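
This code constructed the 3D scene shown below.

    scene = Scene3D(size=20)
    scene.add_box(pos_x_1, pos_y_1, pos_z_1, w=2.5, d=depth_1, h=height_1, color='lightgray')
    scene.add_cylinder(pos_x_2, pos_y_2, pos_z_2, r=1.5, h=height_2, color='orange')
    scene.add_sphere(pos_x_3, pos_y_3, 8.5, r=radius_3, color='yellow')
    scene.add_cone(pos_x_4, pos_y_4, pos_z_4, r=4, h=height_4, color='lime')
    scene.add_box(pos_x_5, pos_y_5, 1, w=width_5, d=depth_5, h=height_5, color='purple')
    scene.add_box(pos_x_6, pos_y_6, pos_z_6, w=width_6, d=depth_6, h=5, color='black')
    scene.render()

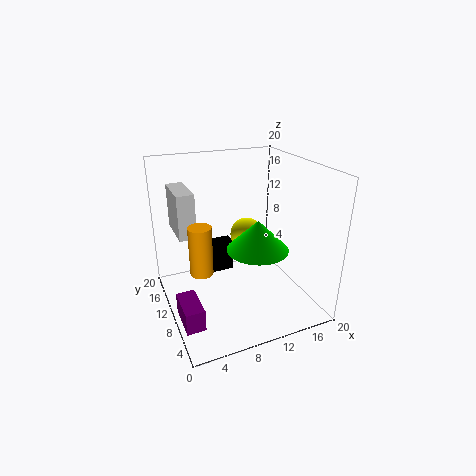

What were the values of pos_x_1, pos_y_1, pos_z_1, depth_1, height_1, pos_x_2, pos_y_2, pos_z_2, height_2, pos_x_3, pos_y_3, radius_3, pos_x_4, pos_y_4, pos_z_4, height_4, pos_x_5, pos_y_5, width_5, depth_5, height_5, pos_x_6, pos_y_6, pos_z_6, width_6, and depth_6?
pos_x_1 = 2.5, pos_y_1 = 13, pos_z_1 = 9.5, depth_1 = 6.5, height_1 = 6.5, pos_x_2 = 4, pos_y_2 = 8, pos_z_2 = 7, height_2 = 6.5, pos_x_3 = 13, pos_y_3 = 13.5, radius_3 = 2.5, pos_x_4 = 11, pos_y_4 = 6, pos_z_4 = 10, height_4 = 4, pos_x_5 = 0.5, pos_y_5 = 4, width_5 = 2.5, depth_5 = 5, height_5 = 3, pos_x_6 = 6.5, pos_y_6 = 16.5, pos_z_6 = 1, width_6 = 5.5, depth_6 = 2.5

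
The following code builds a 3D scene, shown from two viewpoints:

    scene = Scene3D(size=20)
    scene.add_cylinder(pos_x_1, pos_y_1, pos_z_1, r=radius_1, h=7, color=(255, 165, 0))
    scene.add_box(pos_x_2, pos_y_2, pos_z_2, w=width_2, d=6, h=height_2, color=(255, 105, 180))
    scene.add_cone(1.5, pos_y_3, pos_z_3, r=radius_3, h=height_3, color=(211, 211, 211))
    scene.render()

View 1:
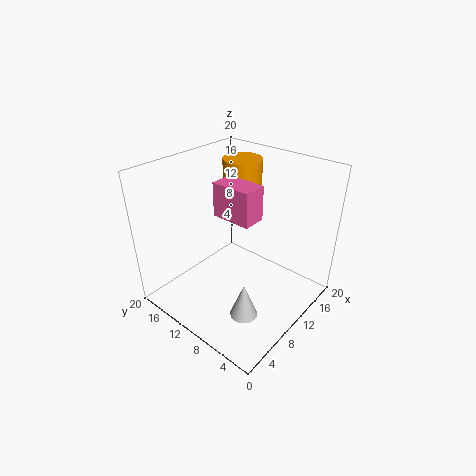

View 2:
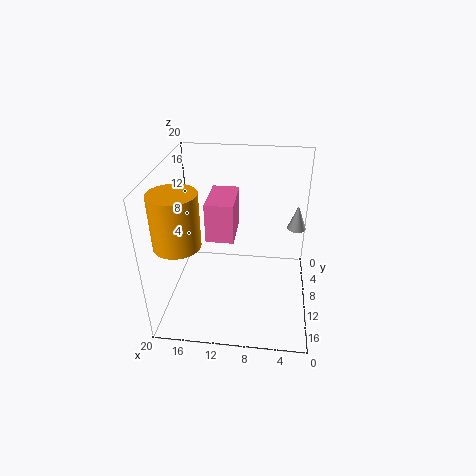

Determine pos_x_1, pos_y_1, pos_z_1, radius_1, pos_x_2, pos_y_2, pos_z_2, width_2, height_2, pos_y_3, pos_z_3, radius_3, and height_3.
pos_x_1 = 17, pos_y_1 = 15, pos_z_1 = 11.5, radius_1 = 3, pos_x_2 = 10, pos_y_2 = 8.5, pos_z_2 = 12, width_2 = 3.5, height_2 = 5, pos_y_3 = 2, pos_z_3 = 7.5, radius_3 = 1.5, height_3 = 4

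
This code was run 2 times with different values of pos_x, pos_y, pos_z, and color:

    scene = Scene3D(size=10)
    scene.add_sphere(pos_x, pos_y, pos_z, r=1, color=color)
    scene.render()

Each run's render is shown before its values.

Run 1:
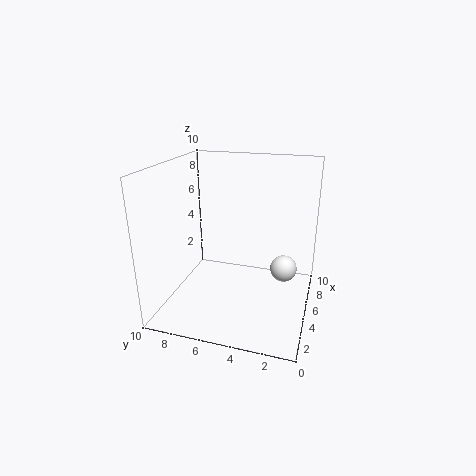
pos_x = 7
pos_y = 2
pos_z = 2
color = 'white'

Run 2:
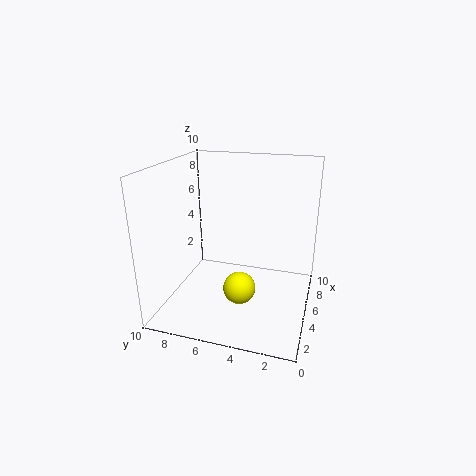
pos_x = 2
pos_y = 4
pos_z = 3
color = 'yellow'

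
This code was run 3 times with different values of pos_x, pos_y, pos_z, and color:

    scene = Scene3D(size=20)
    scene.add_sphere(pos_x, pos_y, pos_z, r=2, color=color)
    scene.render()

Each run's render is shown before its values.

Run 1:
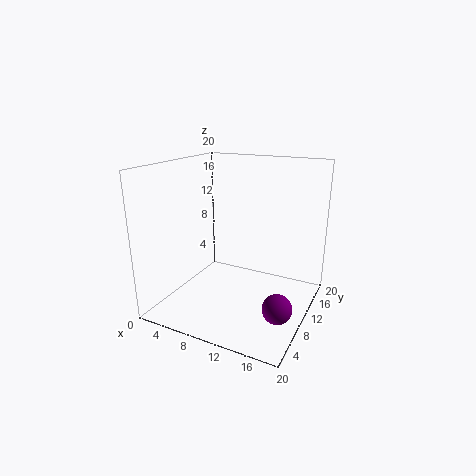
pos_x = 17, pos_y = 7.5, pos_z = 2, color = 'purple'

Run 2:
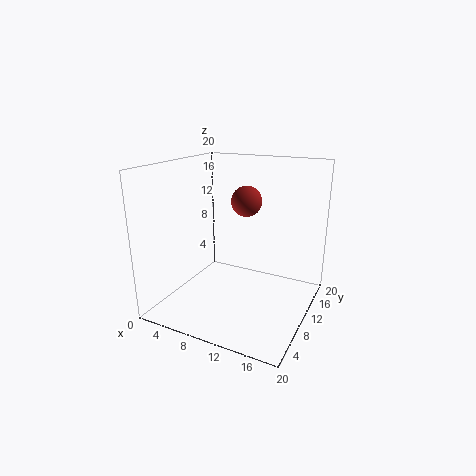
pos_x = 11.5, pos_y = 9.5, pos_z = 15.5, color = 'brown'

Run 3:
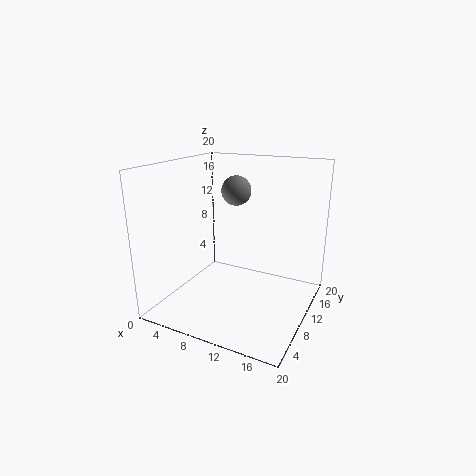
pos_x = 9.5, pos_y = 10.5, pos_z = 16.5, color = 'gray'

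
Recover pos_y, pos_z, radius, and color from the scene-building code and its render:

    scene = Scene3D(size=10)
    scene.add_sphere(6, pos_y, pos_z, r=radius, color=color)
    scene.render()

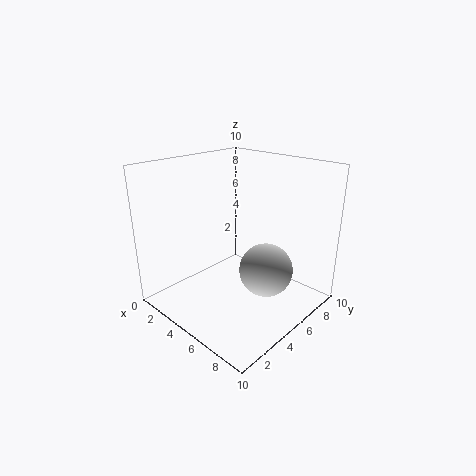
pos_y = 7, pos_z = 2, radius = 2, color = 'lightgray'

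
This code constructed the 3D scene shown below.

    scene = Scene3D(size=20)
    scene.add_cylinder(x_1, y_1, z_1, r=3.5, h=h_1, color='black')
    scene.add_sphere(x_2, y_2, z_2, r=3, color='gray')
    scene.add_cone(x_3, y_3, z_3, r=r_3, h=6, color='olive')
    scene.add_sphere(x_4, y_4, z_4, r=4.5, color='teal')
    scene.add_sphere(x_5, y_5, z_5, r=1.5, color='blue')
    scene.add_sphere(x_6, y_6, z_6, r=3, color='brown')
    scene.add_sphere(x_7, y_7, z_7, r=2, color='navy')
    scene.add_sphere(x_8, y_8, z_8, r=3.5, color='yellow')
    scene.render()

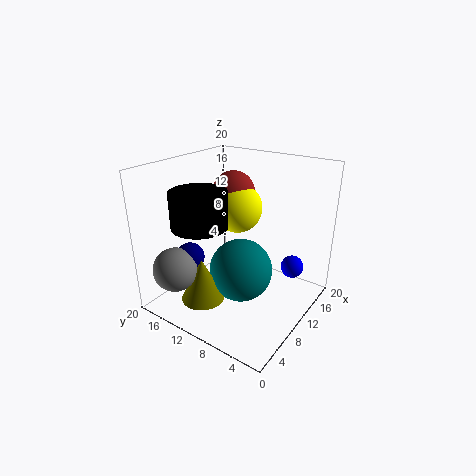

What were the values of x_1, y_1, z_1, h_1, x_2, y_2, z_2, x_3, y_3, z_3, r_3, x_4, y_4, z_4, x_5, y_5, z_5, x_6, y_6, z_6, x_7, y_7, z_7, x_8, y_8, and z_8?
x_1 = 4
y_1 = 11.5
z_1 = 13.5
h_1 = 4.5
x_2 = 3
y_2 = 15.5
z_2 = 6.5
x_3 = 5
y_3 = 12.5
z_3 = 2
r_3 = 3
x_4 = 10
y_4 = 9.5
z_4 = 5
x_5 = 12
y_5 = 2.5
z_5 = 7
x_6 = 12.5
y_6 = 12.5
z_6 = 15.5
x_7 = 5.5
y_7 = 15
z_7 = 7.5
x_8 = 12
y_8 = 11.5
z_8 = 13.5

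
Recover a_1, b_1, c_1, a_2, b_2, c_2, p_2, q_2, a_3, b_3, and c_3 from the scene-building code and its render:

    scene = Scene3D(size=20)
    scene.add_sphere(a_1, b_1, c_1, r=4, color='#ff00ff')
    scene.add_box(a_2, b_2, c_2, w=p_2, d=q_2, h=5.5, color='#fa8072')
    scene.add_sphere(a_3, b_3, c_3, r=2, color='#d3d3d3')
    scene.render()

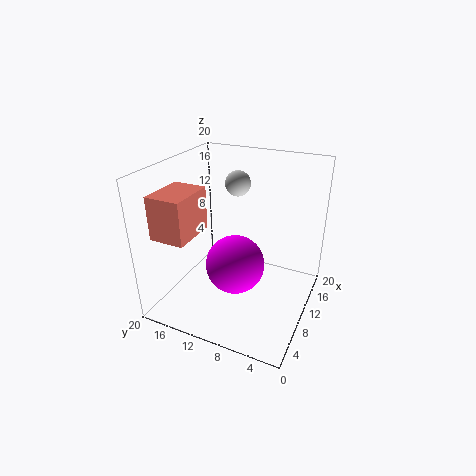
a_1 = 8; b_1 = 9.5; c_1 = 7; a_2 = 1; b_2 = 13; c_2 = 12.5; p_2 = 6; q_2 = 4.5; a_3 = 17.5; b_3 = 13.5; c_3 = 15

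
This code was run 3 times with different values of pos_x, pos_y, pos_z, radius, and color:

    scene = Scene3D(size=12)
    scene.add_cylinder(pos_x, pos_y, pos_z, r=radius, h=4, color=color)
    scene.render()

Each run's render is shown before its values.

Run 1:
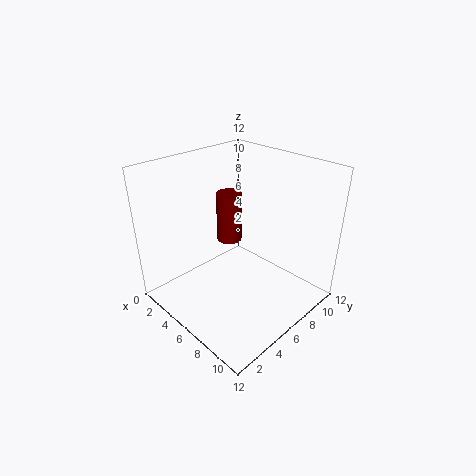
pos_x = 5.5, pos_y = 5.5, pos_z = 6, radius = 1, color = 'maroon'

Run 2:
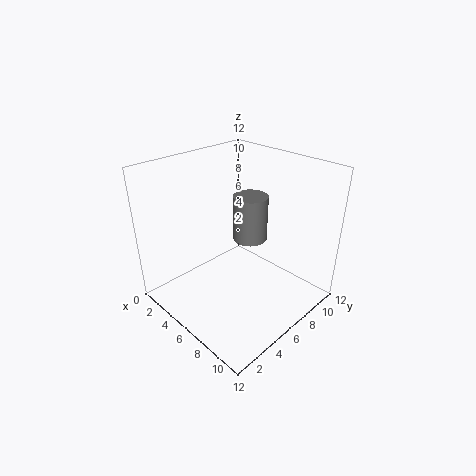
pos_x = 5.5, pos_y = 8, pos_z = 5, radius = 1.5, color = 'gray'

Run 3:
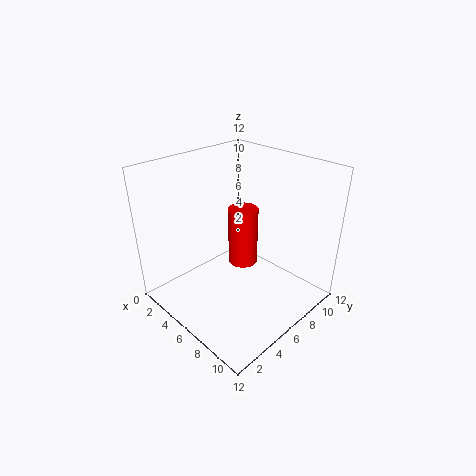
pos_x = 9, pos_y = 3.5, pos_z = 6.5, radius = 1, color = 'red'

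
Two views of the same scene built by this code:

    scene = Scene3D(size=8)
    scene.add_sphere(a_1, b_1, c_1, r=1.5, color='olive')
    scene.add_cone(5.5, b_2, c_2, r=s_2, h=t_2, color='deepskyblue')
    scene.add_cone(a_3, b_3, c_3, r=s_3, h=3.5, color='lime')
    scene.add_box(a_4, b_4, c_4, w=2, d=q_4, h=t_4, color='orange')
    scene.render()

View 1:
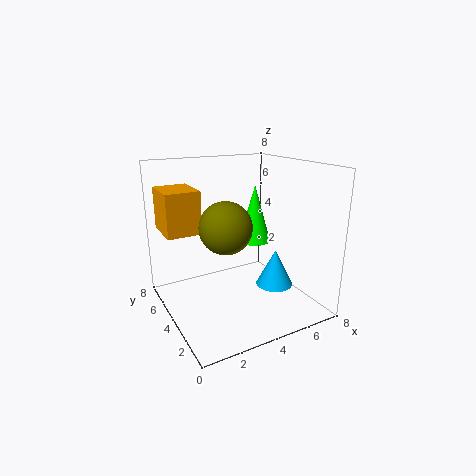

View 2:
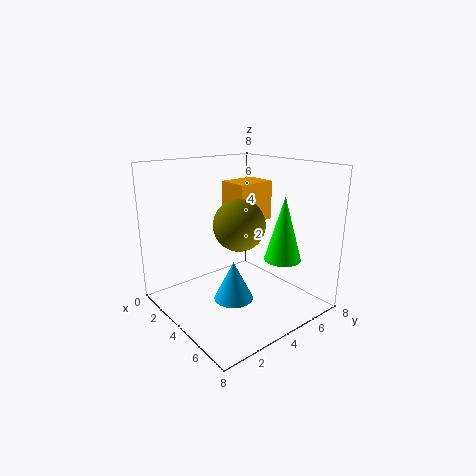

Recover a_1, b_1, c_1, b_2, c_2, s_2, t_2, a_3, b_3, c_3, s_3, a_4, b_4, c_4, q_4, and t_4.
a_1 = 3.5
b_1 = 4.5
c_1 = 4.5
b_2 = 2.5
c_2 = 1.5
s_2 = 1
t_2 = 2
a_3 = 6
b_3 = 5.5
c_3 = 3
s_3 = 1
a_4 = 0.5
b_4 = 5.5
c_4 = 4
q_4 = 2.5
t_4 = 2.5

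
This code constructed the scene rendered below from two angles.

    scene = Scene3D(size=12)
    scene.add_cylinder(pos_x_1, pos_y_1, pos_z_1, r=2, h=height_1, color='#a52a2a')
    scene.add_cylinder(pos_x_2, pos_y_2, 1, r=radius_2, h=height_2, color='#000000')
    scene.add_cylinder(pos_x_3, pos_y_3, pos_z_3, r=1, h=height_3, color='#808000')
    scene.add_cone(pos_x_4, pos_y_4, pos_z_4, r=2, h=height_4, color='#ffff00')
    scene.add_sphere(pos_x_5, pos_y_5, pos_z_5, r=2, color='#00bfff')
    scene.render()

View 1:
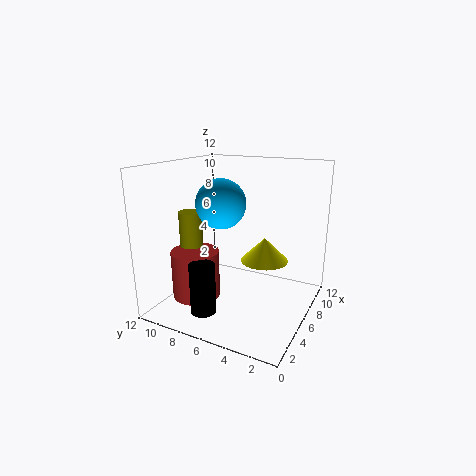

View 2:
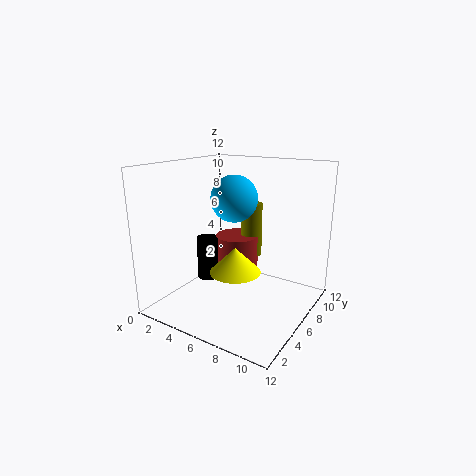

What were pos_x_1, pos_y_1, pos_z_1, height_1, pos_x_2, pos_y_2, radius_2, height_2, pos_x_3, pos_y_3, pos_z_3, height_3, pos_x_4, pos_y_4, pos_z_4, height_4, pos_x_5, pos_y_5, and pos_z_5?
pos_x_1 = 4
pos_y_1 = 9
pos_z_1 = 1
height_1 = 4
pos_x_2 = 2
pos_y_2 = 7
radius_2 = 1
height_2 = 4
pos_x_3 = 5
pos_y_3 = 10
pos_z_3 = 3
height_3 = 5
pos_x_4 = 7
pos_y_4 = 4
pos_z_4 = 4
height_4 = 2
pos_x_5 = 5
pos_y_5 = 7
pos_z_5 = 9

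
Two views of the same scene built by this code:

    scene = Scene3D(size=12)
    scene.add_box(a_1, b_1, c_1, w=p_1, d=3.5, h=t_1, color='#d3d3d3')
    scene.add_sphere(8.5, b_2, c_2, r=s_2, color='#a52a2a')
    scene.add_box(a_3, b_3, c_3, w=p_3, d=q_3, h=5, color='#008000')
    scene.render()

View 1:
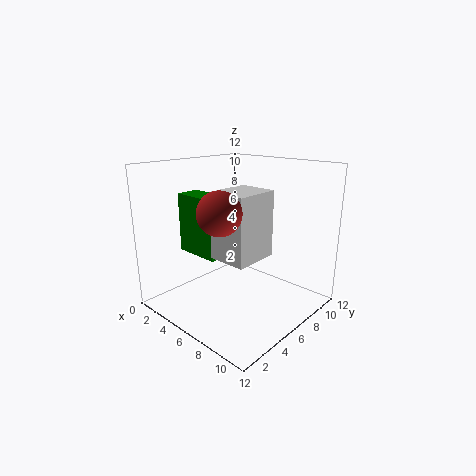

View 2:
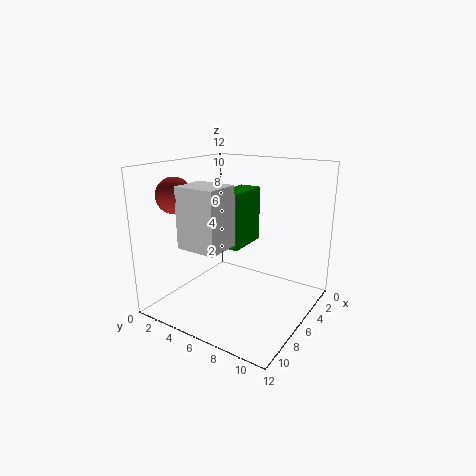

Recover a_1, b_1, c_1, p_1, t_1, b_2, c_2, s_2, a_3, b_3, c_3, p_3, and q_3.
a_1 = 6.5, b_1 = 2.5, c_1 = 5.5, p_1 = 3, t_1 = 5, b_2 = 1.5, c_2 = 9.5, s_2 = 1.5, a_3 = 1.5, b_3 = 3.5, c_3 = 4.5, p_3 = 4, q_3 = 2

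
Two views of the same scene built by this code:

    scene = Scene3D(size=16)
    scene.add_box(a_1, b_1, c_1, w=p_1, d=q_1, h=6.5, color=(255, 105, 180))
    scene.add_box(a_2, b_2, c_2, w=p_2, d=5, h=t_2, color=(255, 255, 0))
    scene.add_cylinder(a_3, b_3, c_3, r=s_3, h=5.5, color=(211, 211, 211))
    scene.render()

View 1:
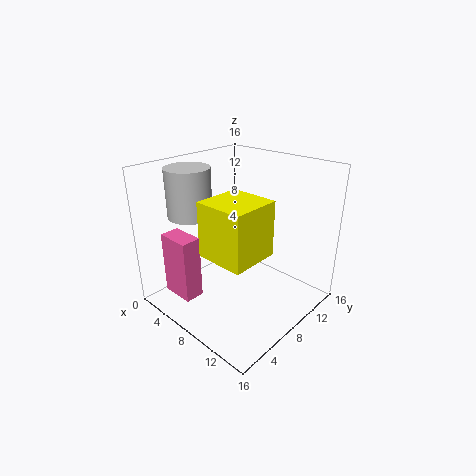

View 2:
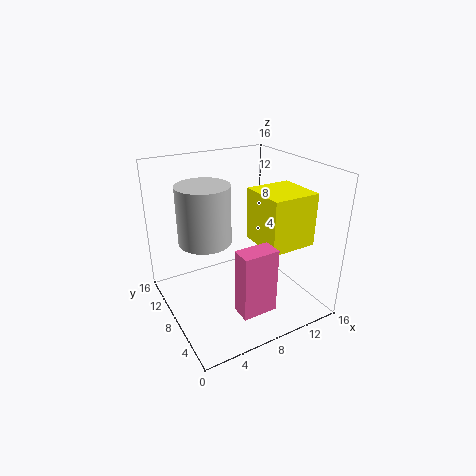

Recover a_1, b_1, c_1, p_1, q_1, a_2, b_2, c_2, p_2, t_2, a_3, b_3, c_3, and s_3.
a_1 = 4.5, b_1 = 0.5, c_1 = 3.5, p_1 = 3.5, q_1 = 2, a_2 = 8.5, b_2 = 2, c_2 = 8.5, p_2 = 5, t_2 = 5.5, a_3 = 3, b_3 = 5.5, c_3 = 10, s_3 = 2.5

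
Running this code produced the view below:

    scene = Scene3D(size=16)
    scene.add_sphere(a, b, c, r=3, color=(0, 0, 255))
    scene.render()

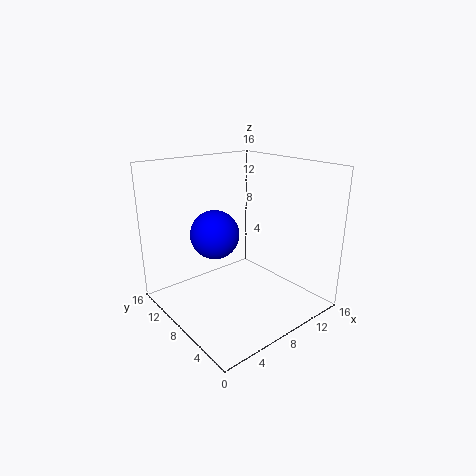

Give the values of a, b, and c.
a = 8; b = 12.5; c = 7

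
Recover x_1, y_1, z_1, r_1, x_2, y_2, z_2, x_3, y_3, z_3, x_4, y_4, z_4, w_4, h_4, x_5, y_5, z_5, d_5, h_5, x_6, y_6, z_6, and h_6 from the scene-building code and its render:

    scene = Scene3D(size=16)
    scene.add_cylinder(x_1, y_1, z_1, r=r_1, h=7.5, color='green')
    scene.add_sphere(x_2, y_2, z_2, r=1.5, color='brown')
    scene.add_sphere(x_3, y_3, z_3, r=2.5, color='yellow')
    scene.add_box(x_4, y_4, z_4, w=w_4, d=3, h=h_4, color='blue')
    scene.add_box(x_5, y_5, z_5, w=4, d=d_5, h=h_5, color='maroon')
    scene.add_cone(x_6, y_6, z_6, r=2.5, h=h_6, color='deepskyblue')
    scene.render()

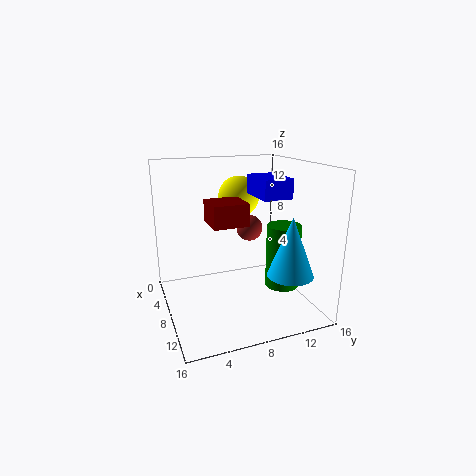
x_1 = 8.5
y_1 = 13.5
z_1 = 1.5
r_1 = 2
x_2 = 6.5
y_2 = 10
z_2 = 8.5
x_3 = 3
y_3 = 10
z_3 = 11.5
x_4 = 8
y_4 = 9
z_4 = 13
w_4 = 4.5
h_4 = 2
x_5 = 5
y_5 = 5
z_5 = 9.5
d_5 = 4
h_5 = 2.5
x_6 = 12
y_6 = 12.5
z_6 = 4.5
h_6 = 6.5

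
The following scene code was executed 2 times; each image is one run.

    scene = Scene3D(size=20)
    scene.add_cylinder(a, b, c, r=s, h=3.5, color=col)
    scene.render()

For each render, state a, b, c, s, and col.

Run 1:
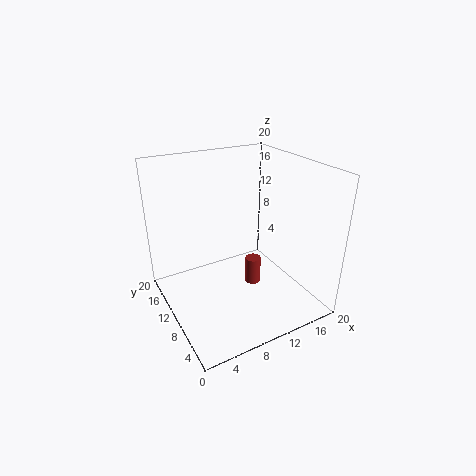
a = 10, b = 6, c = 5.5, s = 1, col = 'brown'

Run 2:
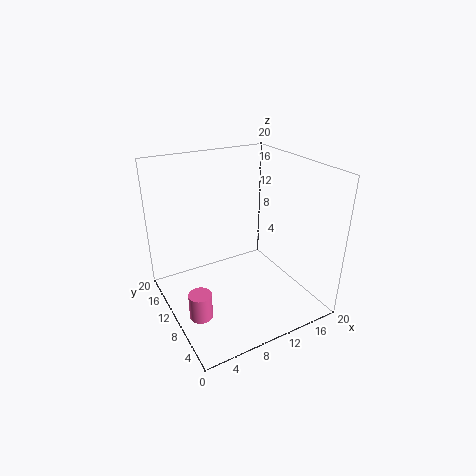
a = 2.5, b = 6.5, c = 2, s = 1.5, col = 'hotpink'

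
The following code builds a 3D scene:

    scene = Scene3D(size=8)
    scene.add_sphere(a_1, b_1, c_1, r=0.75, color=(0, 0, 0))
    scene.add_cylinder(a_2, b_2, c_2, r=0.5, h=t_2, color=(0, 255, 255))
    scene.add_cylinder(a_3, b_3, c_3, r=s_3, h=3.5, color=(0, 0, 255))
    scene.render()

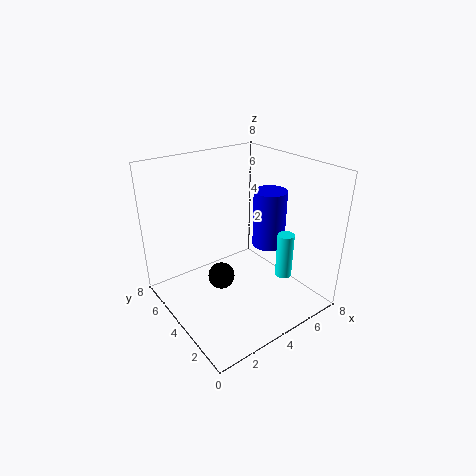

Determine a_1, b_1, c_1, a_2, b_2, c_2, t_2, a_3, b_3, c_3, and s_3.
a_1 = 3; b_1 = 4.25; c_1 = 1.75; a_2 = 6.75; b_2 = 3; c_2 = 1; t_2 = 2.75; a_3 = 6.75; b_3 = 4.5; c_3 = 2.5; s_3 = 1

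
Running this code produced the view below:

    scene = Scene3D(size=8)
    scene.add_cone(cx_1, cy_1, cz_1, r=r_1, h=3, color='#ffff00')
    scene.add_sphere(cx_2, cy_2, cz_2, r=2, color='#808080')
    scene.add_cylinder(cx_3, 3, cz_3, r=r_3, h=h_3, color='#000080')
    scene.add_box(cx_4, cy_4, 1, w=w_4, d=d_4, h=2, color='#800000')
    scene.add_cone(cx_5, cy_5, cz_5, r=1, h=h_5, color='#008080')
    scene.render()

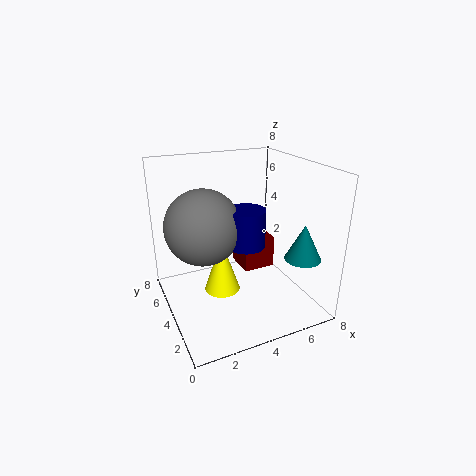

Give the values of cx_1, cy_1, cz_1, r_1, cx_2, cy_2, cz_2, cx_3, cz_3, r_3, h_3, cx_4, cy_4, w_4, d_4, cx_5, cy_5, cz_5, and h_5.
cx_1 = 3
cy_1 = 4
cz_1 = 1
r_1 = 1
cx_2 = 2
cy_2 = 4
cz_2 = 5
cx_3 = 4
cz_3 = 4
r_3 = 1
h_3 = 2
cx_4 = 5
cy_4 = 5
w_4 = 2
d_4 = 2
cx_5 = 7
cy_5 = 2
cz_5 = 3
h_5 = 2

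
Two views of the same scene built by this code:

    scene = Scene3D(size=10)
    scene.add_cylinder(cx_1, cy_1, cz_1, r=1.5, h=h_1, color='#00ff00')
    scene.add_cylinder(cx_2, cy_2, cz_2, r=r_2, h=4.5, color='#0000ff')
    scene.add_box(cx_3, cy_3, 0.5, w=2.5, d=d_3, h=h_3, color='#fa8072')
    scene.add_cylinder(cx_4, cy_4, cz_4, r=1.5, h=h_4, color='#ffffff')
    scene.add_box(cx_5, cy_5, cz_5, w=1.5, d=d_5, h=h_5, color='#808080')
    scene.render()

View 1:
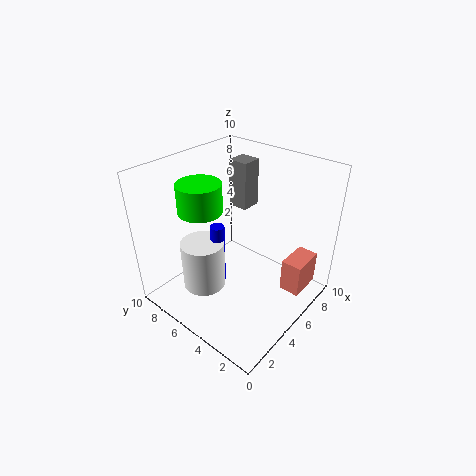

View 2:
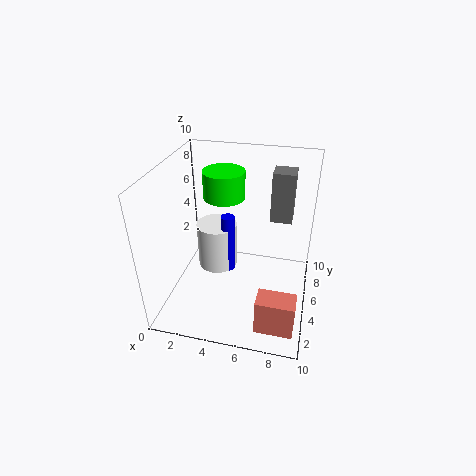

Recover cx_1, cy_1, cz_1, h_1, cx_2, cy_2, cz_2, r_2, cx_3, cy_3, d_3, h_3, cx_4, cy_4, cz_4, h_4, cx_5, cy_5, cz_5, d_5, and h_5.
cx_1 = 3.5
cy_1 = 7
cz_1 = 7
h_1 = 2
cx_2 = 4
cy_2 = 6
cz_2 = 1.5
r_2 = 0.5
cx_3 = 7
cy_3 = 1
d_3 = 1.5
h_3 = 2.5
cx_4 = 3
cy_4 = 6.5
cz_4 = 1.5
h_4 = 3.5
cx_5 = 7
cy_5 = 6
cz_5 = 6
d_5 = 1.5
h_5 = 3.5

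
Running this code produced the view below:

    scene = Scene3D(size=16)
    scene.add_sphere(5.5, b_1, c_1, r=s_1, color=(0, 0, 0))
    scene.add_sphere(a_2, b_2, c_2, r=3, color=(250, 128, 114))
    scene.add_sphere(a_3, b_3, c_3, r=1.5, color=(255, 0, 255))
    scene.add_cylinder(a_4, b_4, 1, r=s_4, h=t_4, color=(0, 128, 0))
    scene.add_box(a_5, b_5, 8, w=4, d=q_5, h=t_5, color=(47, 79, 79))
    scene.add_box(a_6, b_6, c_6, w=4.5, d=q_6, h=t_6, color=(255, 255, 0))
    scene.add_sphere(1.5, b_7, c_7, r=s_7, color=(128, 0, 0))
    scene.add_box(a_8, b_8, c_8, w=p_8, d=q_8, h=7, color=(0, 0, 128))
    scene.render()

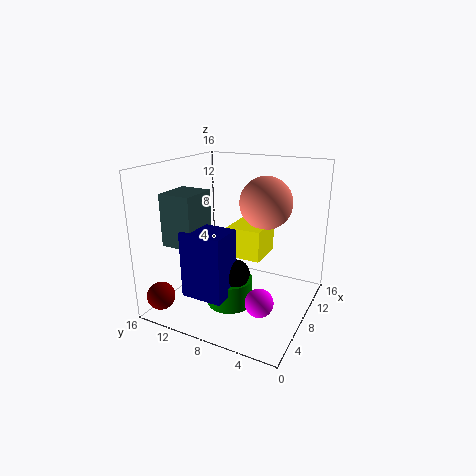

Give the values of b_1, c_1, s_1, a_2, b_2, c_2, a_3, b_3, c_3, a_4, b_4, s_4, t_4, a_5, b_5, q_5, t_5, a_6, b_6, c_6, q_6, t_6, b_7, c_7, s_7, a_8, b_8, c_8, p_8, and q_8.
b_1 = 7, c_1 = 5, s_1 = 1.5, a_2 = 11, b_2 = 6, c_2 = 11.5, a_3 = 5, b_3 = 4, c_3 = 2.5, a_4 = 6, b_4 = 8, s_4 = 2.5, t_4 = 3, a_5 = 2.5, b_5 = 10.5, q_5 = 3.5, t_5 = 5.5, a_6 = 8, b_6 = 5.5, c_6 = 5.5, q_6 = 4, t_6 = 3.5, b_7 = 14, c_7 = 2.5, s_7 = 1.5, a_8 = 2, b_8 = 7, c_8 = 3, p_8 = 3.5, q_8 = 4.5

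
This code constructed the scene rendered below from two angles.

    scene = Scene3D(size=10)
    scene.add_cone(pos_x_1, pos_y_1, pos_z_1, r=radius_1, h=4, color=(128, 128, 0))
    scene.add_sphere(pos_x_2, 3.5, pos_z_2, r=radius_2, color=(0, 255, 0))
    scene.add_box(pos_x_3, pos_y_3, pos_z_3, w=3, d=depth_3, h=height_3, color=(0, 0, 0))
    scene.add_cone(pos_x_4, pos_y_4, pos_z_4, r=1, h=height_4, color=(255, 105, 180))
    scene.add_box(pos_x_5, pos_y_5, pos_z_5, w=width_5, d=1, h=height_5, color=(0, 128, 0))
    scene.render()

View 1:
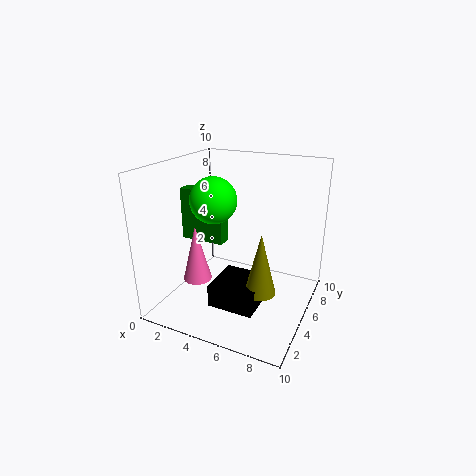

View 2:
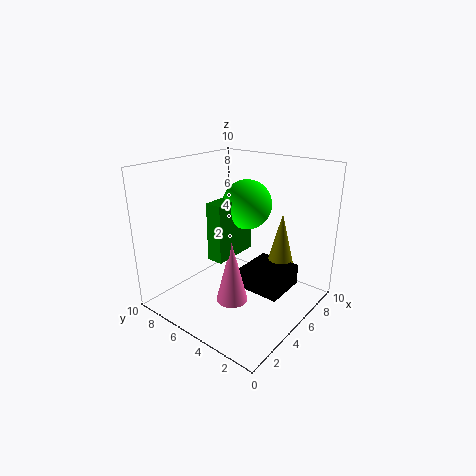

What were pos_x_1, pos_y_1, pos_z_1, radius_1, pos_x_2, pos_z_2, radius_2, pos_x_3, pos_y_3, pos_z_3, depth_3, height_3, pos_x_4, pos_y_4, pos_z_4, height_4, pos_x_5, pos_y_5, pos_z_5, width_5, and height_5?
pos_x_1 = 7.5; pos_y_1 = 3; pos_z_1 = 2.5; radius_1 = 1; pos_x_2 = 4; pos_z_2 = 8; radius_2 = 1.5; pos_x_3 = 4.5; pos_y_3 = 1.5; pos_z_3 = 1.5; depth_3 = 3; height_3 = 1.5; pos_x_4 = 2.5; pos_y_4 = 3.5; pos_z_4 = 2; height_4 = 4; pos_x_5 = 1.5; pos_y_5 = 3.5; pos_z_5 = 5; width_5 = 3; height_5 = 3.5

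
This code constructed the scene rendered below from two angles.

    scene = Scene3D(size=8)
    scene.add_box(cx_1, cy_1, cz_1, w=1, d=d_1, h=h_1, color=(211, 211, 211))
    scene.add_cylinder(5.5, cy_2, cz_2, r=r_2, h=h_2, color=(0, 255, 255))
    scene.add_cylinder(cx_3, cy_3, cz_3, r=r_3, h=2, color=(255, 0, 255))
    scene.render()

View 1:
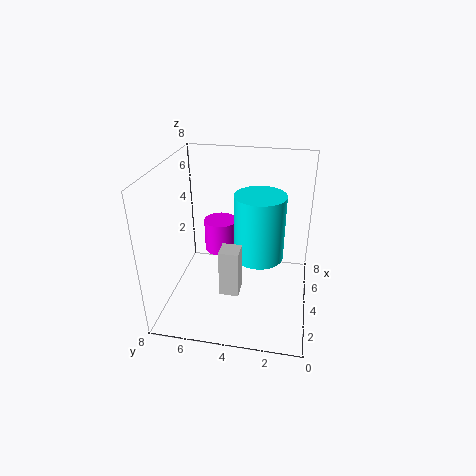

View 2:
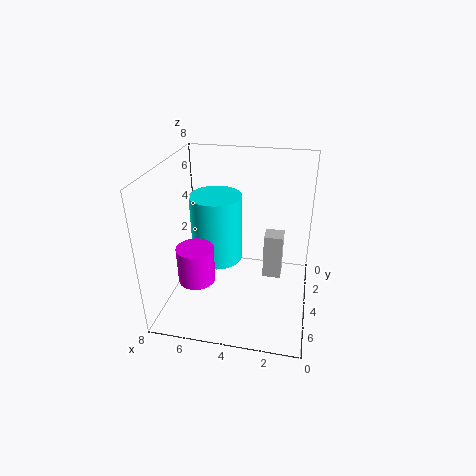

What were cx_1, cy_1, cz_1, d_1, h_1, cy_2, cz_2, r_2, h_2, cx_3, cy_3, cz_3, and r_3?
cx_1 = 1.5; cy_1 = 3.5; cz_1 = 2; d_1 = 1; h_1 = 2.5; cy_2 = 3; cz_2 = 2; r_2 = 1.5; h_2 = 4; cx_3 = 6; cy_3 = 5.5; cz_3 = 2; r_3 = 1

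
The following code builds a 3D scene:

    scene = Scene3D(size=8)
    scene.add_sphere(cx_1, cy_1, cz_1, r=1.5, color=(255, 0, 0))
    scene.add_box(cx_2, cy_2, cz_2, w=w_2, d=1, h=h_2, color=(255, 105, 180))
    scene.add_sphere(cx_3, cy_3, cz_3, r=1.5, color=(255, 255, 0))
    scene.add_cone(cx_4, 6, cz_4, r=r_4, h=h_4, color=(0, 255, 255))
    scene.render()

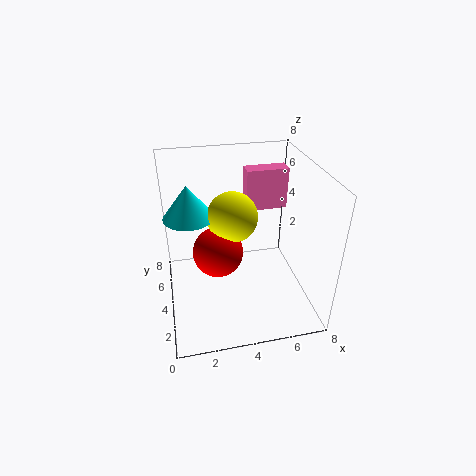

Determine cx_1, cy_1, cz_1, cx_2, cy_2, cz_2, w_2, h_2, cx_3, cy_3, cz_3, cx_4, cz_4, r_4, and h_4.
cx_1 = 3; cy_1 = 5; cz_1 = 2.5; cx_2 = 5; cy_2 = 6; cz_2 = 4.5; w_2 = 2.5; h_2 = 2.5; cx_3 = 4; cy_3 = 5.5; cz_3 = 4.5; cx_4 = 1.5; cz_4 = 4.5; r_4 = 1.5; h_4 = 2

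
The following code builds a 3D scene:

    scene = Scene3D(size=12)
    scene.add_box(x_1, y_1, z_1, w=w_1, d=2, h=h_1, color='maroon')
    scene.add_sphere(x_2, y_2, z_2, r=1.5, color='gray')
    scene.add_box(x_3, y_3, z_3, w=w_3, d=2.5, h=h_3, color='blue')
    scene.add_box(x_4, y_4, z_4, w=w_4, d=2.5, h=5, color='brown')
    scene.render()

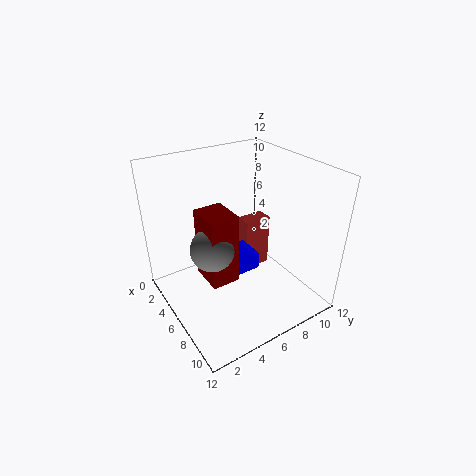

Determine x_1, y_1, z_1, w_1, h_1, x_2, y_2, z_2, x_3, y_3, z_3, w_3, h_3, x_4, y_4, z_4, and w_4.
x_1 = 7.5; y_1 = 1.5; z_1 = 5.5; w_1 = 2.5; h_1 = 5; x_2 = 9; y_2 = 2; z_2 = 8; x_3 = 4.5; y_3 = 5; z_3 = 3; w_3 = 2.5; h_3 = 1.5; x_4 = 3; y_4 = 8; z_4 = 1; w_4 = 1.5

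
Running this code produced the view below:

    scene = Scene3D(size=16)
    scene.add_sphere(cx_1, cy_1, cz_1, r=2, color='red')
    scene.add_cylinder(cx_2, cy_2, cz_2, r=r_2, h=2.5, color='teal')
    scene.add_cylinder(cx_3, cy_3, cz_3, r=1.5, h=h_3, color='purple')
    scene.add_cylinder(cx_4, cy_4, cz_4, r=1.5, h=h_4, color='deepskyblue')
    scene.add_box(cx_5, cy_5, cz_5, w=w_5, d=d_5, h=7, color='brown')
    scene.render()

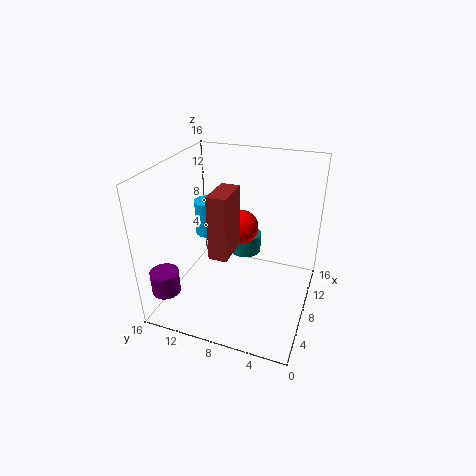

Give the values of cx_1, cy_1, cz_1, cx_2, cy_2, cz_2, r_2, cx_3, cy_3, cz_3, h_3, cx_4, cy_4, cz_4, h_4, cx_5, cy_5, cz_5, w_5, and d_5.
cx_1 = 10.5
cy_1 = 8.5
cz_1 = 8
cx_2 = 13.5
cy_2 = 9
cz_2 = 3
r_2 = 2
cx_3 = 2
cy_3 = 14
cz_3 = 3.5
h_3 = 2.5
cx_4 = 9
cy_4 = 12
cz_4 = 7.5
h_4 = 4
cx_5 = 4.5
cy_5 = 8
cz_5 = 7
w_5 = 4
d_5 = 2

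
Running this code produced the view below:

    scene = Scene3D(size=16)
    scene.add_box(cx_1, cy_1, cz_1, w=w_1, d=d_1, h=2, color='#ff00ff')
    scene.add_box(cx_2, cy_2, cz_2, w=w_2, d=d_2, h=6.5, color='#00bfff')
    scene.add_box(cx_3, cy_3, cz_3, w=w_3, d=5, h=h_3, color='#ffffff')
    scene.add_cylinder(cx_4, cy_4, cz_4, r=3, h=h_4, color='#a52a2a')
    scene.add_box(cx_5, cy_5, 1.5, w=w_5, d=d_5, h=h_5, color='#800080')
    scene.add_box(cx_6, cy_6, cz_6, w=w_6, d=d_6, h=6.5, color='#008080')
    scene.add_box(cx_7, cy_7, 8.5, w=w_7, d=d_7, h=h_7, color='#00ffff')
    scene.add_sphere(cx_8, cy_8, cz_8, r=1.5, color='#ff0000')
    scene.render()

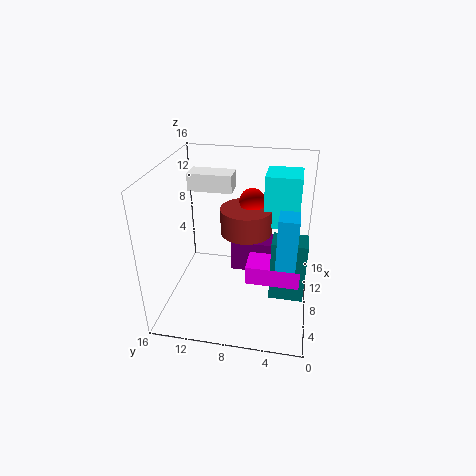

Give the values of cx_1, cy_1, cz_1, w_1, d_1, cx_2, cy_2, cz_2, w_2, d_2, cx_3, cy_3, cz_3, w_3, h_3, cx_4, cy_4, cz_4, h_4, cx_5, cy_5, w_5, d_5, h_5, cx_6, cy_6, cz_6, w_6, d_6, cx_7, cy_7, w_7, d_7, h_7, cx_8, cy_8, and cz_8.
cx_1 = 4, cy_1 = 1, cz_1 = 5, w_1 = 3, d_1 = 5.5, cx_2 = 4, cy_2 = 1.5, cz_2 = 6, w_2 = 2.5, d_2 = 2, cx_3 = 9.5, cy_3 = 9, cz_3 = 12.5, w_3 = 2.5, h_3 = 2, cx_4 = 10.5, cy_4 = 7.5, cz_4 = 7.5, h_4 = 3, cx_5 = 11, cy_5 = 4.5, w_5 = 3, d_5 = 5, h_5 = 4, cx_6 = 4, cy_6 = 0.5, cz_6 = 3.5, w_6 = 2.5, d_6 = 3.5, cx_7 = 10, cy_7 = 1.5, w_7 = 4, d_7 = 4, h_7 = 6, cx_8 = 11.5, cy_8 = 7, cz_8 = 11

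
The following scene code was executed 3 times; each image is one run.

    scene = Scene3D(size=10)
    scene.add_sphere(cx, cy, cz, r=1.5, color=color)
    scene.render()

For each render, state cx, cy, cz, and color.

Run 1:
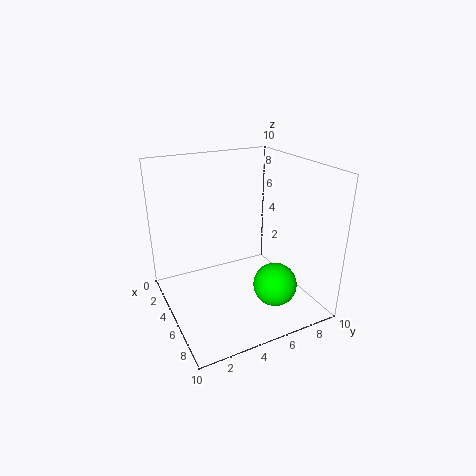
cx = 7.25; cy = 6.75; cz = 2; color = 'lime'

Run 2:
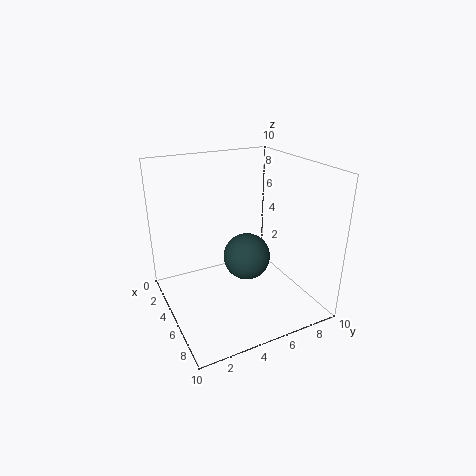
cx = 6.75; cy = 4.75; cz = 4.5; color = 'darkslategray'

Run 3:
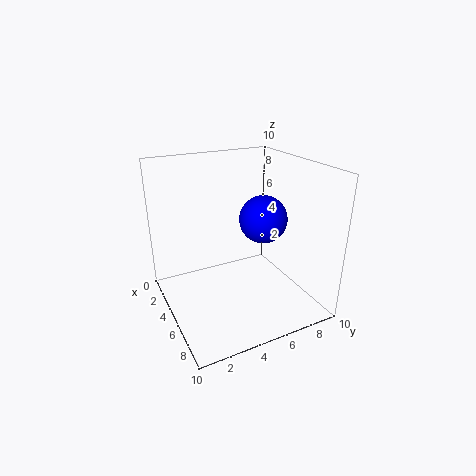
cx = 7; cy = 5.75; cz = 7; color = 'blue'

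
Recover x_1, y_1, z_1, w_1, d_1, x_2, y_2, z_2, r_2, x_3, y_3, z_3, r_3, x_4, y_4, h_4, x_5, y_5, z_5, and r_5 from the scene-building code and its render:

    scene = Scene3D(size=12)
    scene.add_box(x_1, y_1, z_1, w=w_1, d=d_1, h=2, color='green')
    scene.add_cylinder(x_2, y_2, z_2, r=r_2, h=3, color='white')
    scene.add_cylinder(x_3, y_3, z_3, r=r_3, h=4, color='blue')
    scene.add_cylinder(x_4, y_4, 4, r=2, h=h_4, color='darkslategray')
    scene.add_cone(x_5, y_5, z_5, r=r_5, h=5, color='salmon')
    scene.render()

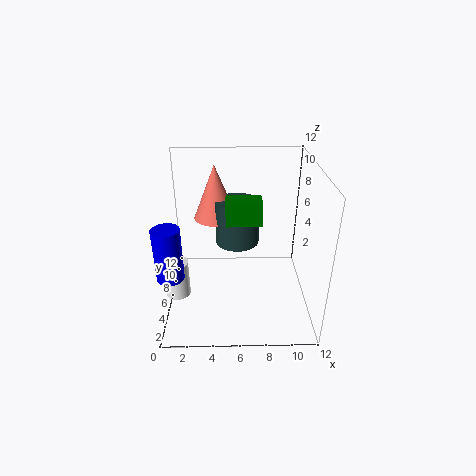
x_1 = 5
y_1 = 6
z_1 = 7
w_1 = 3
d_1 = 2
x_2 = 1
y_2 = 4
z_2 = 2
r_2 = 1
x_3 = 1
y_3 = 2
z_3 = 5
r_3 = 1
x_4 = 6
y_4 = 9
h_4 = 4
x_5 = 4
y_5 = 10
z_5 = 6
r_5 = 2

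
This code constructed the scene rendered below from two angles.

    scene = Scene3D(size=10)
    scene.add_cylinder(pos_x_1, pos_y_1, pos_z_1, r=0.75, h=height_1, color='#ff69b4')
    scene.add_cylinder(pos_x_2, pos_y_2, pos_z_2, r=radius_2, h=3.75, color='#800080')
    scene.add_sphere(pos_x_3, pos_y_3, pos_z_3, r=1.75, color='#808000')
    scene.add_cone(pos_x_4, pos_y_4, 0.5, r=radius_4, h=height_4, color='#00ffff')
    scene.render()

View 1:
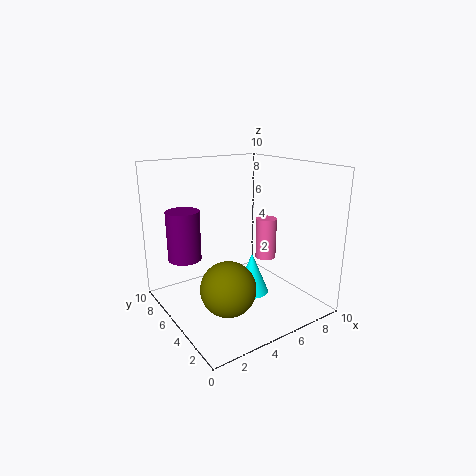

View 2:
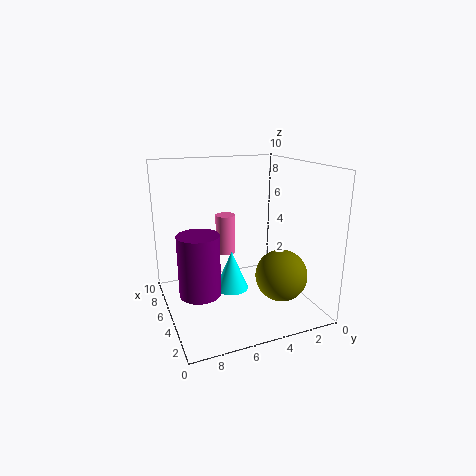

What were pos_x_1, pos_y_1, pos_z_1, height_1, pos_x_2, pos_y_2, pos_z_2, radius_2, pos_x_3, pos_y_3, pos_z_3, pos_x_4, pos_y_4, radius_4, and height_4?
pos_x_1 = 7.5, pos_y_1 = 5, pos_z_1 = 3, height_1 = 3, pos_x_2 = 2.5, pos_y_2 = 8.5, pos_z_2 = 2.75, radius_2 = 1.25, pos_x_3 = 2.75, pos_y_3 = 2.75, pos_z_3 = 2.75, pos_x_4 = 6.25, pos_y_4 = 5, radius_4 = 1.25, height_4 = 3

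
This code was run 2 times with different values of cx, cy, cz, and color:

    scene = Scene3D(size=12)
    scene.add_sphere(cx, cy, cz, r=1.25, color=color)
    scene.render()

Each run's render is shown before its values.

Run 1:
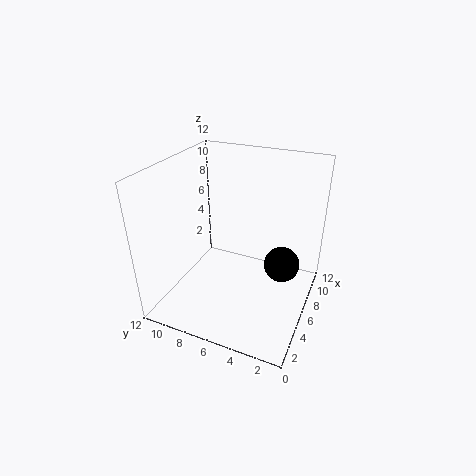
cx = 3.5
cy = 1.5
cz = 6.25
color = 'black'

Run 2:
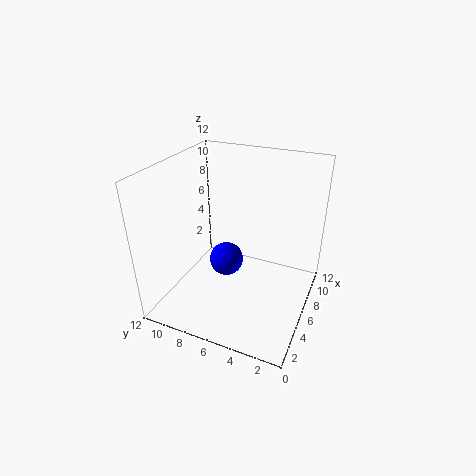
cx = 3.25
cy = 5.75
cz = 5.75
color = 'blue'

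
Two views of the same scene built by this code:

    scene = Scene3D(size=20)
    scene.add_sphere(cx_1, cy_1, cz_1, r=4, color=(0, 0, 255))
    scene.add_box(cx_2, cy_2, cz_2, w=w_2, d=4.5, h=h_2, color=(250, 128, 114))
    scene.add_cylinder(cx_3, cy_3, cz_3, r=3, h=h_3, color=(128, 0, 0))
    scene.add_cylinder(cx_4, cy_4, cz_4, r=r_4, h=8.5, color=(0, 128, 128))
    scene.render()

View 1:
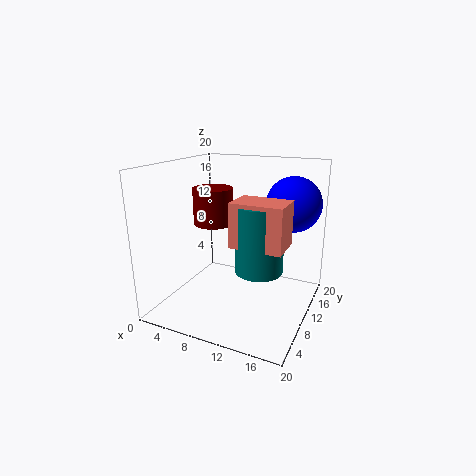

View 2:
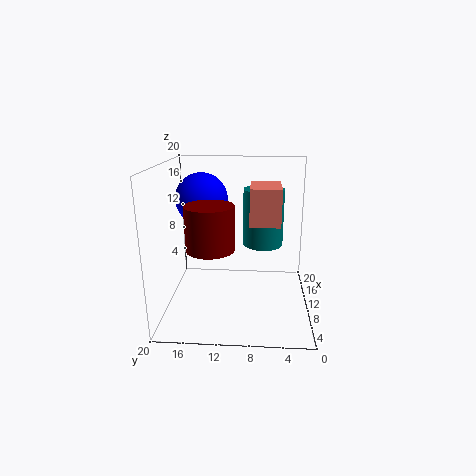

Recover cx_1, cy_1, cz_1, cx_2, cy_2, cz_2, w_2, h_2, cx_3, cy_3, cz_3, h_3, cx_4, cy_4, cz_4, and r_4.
cx_1 = 16; cy_1 = 16; cz_1 = 14; cx_2 = 11.5; cy_2 = 4; cz_2 = 11; w_2 = 6.5; h_2 = 5.5; cx_3 = 4.5; cy_3 = 13; cz_3 = 10.5; h_3 = 5.5; cx_4 = 14.5; cy_4 = 6.5; cz_4 = 7.5; r_4 = 3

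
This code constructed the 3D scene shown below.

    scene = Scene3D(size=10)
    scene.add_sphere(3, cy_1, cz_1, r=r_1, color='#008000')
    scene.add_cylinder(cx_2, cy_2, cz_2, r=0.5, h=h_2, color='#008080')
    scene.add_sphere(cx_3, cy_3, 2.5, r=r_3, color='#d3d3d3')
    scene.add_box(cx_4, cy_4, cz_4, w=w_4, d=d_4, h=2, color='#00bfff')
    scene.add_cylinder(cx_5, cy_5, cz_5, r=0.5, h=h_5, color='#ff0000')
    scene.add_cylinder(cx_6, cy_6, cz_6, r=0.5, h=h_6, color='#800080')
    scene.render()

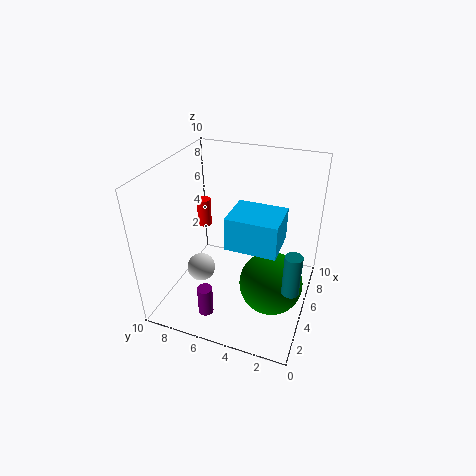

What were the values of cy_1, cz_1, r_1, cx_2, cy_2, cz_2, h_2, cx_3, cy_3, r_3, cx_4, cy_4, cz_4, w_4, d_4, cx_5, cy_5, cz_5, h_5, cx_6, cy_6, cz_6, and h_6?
cy_1 = 2, cz_1 = 3.5, r_1 = 2, cx_2 = 1.5, cy_2 = 0.5, cz_2 = 4.5, h_2 = 2.5, cx_3 = 4, cy_3 = 7.5, r_3 = 1, cx_4 = 1.5, cy_4 = 1.5, cz_4 = 6.5, w_4 = 2.5, d_4 = 3, cx_5 = 6, cy_5 = 8, cz_5 = 5, h_5 = 2, cx_6 = 1.5, cy_6 = 6, cz_6 = 1, h_6 = 2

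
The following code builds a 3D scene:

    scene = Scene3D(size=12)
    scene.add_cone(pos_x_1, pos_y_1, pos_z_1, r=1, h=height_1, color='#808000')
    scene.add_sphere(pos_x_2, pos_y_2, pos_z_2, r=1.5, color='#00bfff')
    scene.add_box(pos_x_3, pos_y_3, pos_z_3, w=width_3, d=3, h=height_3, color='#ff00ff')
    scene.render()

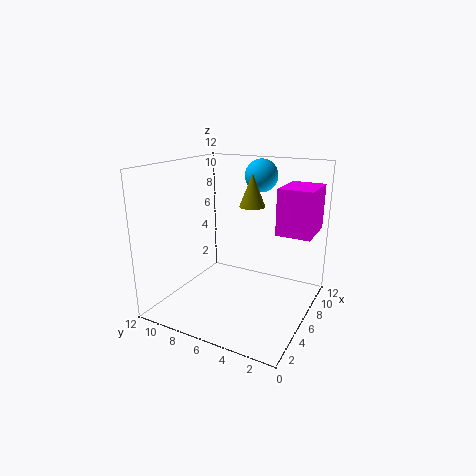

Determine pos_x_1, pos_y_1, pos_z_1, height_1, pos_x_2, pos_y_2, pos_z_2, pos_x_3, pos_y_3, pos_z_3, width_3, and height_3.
pos_x_1 = 5.5, pos_y_1 = 4.5, pos_z_1 = 9, height_1 = 2.5, pos_x_2 = 10.5, pos_y_2 = 6, pos_z_2 = 10.5, pos_x_3 = 8, pos_y_3 = 0.5, pos_z_3 = 6, width_3 = 4, height_3 = 4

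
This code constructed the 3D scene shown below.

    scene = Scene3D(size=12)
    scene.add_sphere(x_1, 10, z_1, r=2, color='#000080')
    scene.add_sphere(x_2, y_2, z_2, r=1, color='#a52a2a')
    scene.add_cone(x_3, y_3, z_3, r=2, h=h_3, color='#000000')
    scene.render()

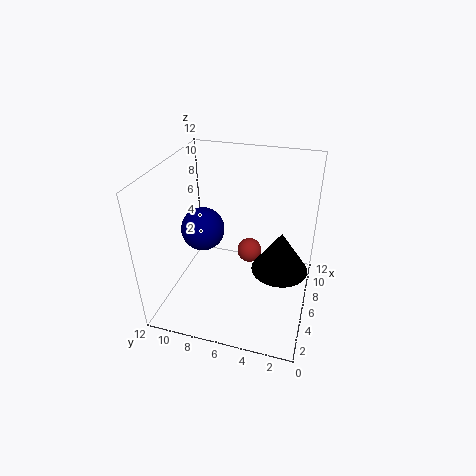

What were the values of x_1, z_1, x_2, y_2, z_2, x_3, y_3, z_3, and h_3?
x_1 = 8; z_1 = 5; x_2 = 6; y_2 = 5; z_2 = 5; x_3 = 3; y_3 = 2; z_3 = 6; h_3 = 3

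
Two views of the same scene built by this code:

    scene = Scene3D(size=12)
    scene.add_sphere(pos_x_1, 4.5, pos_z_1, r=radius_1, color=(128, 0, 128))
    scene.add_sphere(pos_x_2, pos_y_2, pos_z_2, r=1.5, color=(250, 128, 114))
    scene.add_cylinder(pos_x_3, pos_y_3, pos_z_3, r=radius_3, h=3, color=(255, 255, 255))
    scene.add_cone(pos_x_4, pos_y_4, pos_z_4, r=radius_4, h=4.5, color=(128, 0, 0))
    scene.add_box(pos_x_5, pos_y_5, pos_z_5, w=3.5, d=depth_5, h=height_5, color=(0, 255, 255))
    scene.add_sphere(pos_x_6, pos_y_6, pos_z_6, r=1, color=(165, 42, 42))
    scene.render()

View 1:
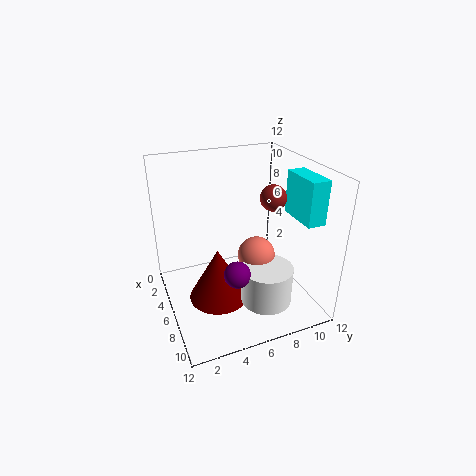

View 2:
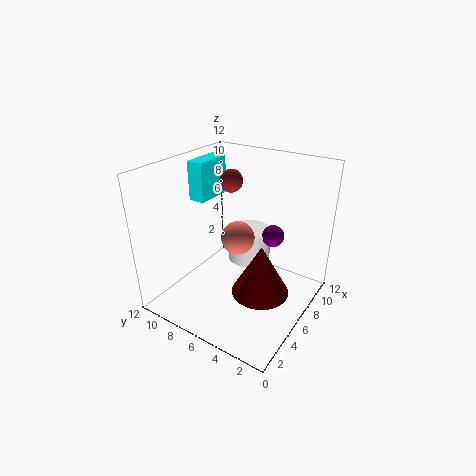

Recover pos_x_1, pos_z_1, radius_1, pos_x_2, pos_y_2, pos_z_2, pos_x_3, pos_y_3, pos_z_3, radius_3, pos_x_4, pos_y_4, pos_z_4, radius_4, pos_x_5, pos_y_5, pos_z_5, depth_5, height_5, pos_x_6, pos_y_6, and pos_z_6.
pos_x_1 = 9.5, pos_z_1 = 5, radius_1 = 1, pos_x_2 = 7.5, pos_y_2 = 7, pos_z_2 = 5, pos_x_3 = 9.5, pos_y_3 = 7, pos_z_3 = 2, radius_3 = 2, pos_x_4 = 6.5, pos_y_4 = 4, pos_z_4 = 1, radius_4 = 2.5, pos_x_5 = 6.5, pos_y_5 = 10, pos_z_5 = 8, depth_5 = 1.5, height_5 = 3.5, pos_x_6 = 8, pos_y_6 = 8, pos_z_6 = 10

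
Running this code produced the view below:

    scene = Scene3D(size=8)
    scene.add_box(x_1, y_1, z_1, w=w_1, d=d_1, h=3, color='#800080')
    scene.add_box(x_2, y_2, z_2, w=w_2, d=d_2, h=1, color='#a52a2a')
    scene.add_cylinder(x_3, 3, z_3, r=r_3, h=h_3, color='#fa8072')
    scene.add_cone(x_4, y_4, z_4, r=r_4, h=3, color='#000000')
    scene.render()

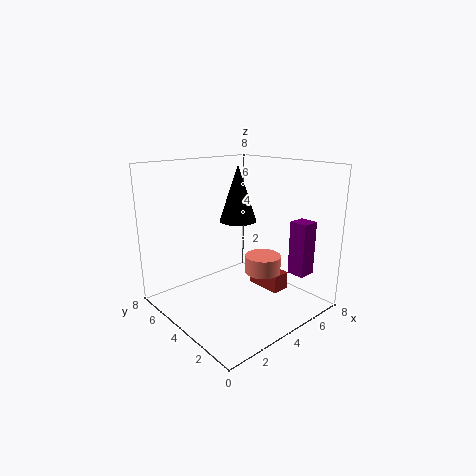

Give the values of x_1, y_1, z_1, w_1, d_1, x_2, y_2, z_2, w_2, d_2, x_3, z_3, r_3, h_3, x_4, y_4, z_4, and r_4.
x_1 = 6
y_1 = 1
z_1 = 2
w_1 = 1
d_1 = 1
x_2 = 5
y_2 = 2
z_2 = 1
w_2 = 1
d_2 = 2
x_3 = 5
z_3 = 2
r_3 = 1
h_3 = 1
x_4 = 4
y_4 = 4
z_4 = 5
r_4 = 1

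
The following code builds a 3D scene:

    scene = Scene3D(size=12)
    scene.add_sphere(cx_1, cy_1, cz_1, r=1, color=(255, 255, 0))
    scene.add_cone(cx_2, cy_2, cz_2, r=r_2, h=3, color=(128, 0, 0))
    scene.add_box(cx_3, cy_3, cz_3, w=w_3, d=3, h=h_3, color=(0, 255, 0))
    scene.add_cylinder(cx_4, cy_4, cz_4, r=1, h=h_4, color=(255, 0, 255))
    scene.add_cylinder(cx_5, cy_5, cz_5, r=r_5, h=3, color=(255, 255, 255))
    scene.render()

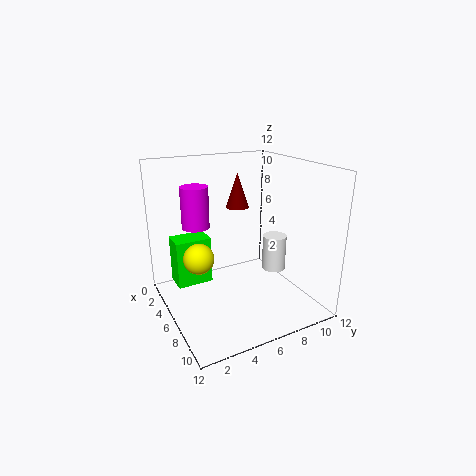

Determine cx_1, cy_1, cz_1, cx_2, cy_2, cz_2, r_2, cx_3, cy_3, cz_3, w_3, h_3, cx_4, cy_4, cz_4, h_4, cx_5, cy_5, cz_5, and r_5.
cx_1 = 10; cy_1 = 1; cz_1 = 7; cx_2 = 4; cy_2 = 7; cz_2 = 8; r_2 = 1; cx_3 = 3; cy_3 = 1; cz_3 = 2; w_3 = 2; h_3 = 4; cx_4 = 7; cy_4 = 2; cz_4 = 8; h_4 = 3; cx_5 = 7; cy_5 = 9; cz_5 = 3; r_5 = 1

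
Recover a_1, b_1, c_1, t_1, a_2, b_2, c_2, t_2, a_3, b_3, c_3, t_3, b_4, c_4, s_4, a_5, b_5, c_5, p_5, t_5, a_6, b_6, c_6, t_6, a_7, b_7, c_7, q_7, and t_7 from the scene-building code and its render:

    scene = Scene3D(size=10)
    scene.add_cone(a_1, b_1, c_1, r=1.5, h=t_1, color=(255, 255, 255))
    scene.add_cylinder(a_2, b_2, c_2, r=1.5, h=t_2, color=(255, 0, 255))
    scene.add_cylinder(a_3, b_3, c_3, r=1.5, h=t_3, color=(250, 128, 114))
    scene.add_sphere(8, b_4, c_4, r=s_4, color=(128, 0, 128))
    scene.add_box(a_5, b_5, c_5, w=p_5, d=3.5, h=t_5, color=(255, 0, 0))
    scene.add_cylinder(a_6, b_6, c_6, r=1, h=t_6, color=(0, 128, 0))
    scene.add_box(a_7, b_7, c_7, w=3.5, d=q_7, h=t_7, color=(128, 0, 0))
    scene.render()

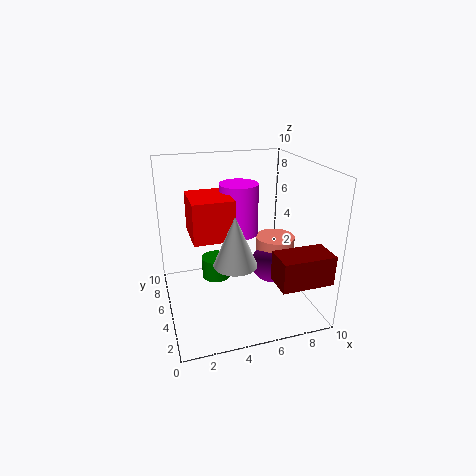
a_1 = 4.5
b_1 = 4
c_1 = 3.5
t_1 = 3.5
a_2 = 6
b_2 = 8
c_2 = 4
t_2 = 4
a_3 = 8.5
b_3 = 6.5
c_3 = 1.5
t_3 = 2.5
b_4 = 6
c_4 = 2
s_4 = 1.5
a_5 = 2
b_5 = 5.5
c_5 = 4.5
p_5 = 3
t_5 = 3
a_6 = 3.5
b_6 = 5.5
c_6 = 2
t_6 = 1.5
a_7 = 6.5
b_7 = 0.5
c_7 = 3
q_7 = 2
t_7 = 2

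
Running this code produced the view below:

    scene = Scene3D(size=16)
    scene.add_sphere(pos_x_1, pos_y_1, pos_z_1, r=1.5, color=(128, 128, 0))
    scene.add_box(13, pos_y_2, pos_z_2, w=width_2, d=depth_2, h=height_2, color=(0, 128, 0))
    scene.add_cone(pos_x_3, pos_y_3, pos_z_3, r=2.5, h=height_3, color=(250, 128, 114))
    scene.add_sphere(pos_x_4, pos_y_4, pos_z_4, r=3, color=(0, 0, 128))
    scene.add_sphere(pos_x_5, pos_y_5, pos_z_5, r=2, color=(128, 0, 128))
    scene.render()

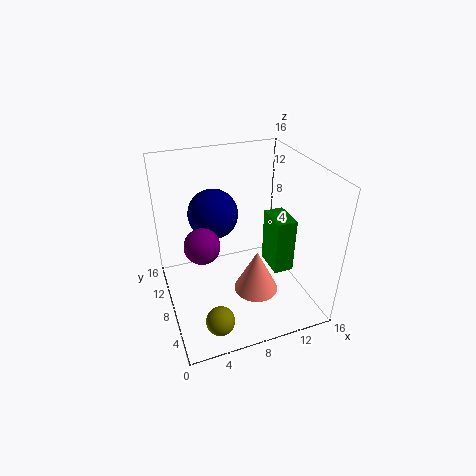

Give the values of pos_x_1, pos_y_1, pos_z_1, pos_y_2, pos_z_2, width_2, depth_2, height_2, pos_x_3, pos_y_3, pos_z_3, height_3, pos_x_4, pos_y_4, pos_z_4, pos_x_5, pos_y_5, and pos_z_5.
pos_x_1 = 4
pos_y_1 = 2.5
pos_z_1 = 2
pos_y_2 = 8
pos_z_2 = 1.5
width_2 = 2.5
depth_2 = 4
height_2 = 7
pos_x_3 = 9.5
pos_y_3 = 6
pos_z_3 = 2
height_3 = 5
pos_x_4 = 6.5
pos_y_4 = 12.5
pos_z_4 = 9
pos_x_5 = 4
pos_y_5 = 8.5
pos_z_5 = 7.5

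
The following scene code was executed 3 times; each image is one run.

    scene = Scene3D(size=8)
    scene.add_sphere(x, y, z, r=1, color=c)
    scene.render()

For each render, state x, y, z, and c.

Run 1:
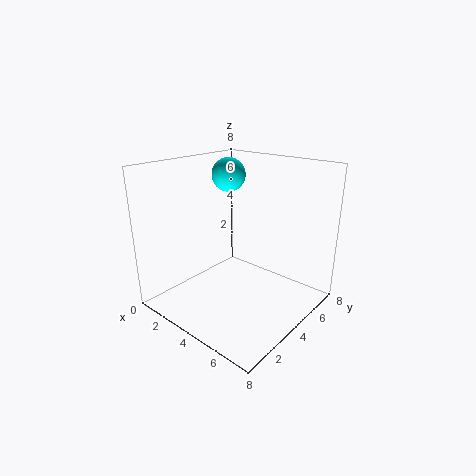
x = 2, y = 5.5, z = 7, c = 'cyan'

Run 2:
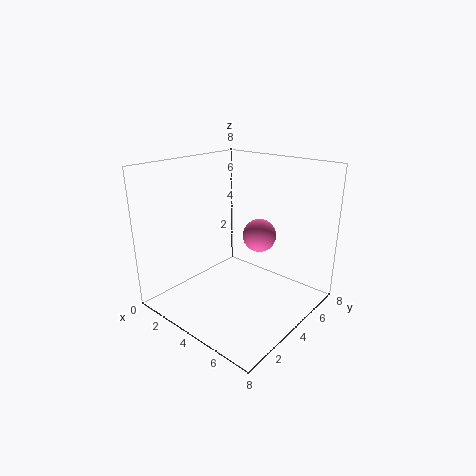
x = 4, y = 6, z = 3.5, c = 'hotpink'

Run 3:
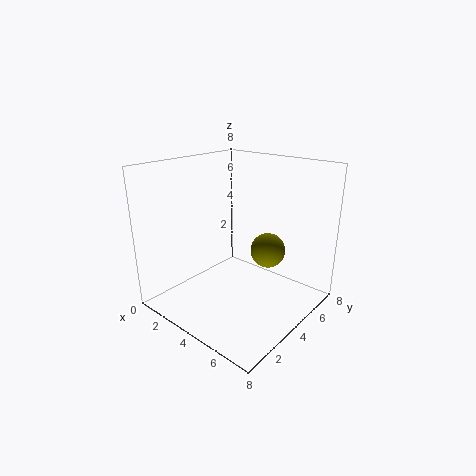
x = 5, y = 5.5, z = 3, c = 'olive'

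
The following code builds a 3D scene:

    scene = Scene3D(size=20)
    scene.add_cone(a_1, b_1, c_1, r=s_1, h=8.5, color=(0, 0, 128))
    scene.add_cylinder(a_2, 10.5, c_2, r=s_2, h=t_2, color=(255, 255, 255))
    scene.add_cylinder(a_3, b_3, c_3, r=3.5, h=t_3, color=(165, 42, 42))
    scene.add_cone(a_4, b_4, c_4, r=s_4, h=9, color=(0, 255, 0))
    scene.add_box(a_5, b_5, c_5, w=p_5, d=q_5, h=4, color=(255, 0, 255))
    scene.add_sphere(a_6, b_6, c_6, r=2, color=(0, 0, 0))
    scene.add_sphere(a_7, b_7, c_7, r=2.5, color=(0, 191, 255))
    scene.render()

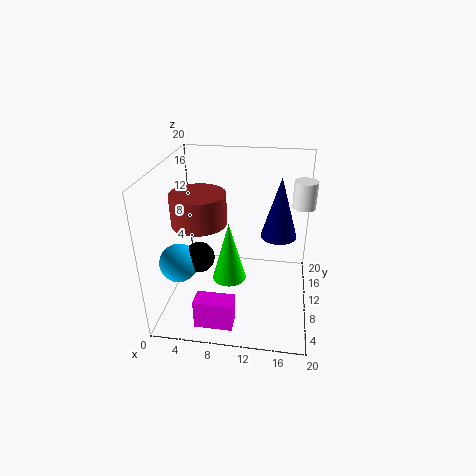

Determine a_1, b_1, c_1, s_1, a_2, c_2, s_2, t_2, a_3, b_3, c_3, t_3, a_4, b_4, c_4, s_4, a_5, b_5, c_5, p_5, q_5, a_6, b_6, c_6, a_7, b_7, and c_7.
a_1 = 15.5, b_1 = 11.5, c_1 = 10, s_1 = 2.5, a_2 = 18.5, c_2 = 15, s_2 = 1.5, t_2 = 3.5, a_3 = 5.5, b_3 = 7, c_3 = 13.5, t_3 = 4, a_4 = 8.5, b_4 = 11, c_4 = 2.5, s_4 = 2.5, a_5 = 5.5, b_5 = 1.5, c_5 = 1, p_5 = 5, q_5 = 2.5, a_6 = 5.5, b_6 = 6, c_6 = 9, a_7 = 3, b_7 = 5, c_7 = 8.5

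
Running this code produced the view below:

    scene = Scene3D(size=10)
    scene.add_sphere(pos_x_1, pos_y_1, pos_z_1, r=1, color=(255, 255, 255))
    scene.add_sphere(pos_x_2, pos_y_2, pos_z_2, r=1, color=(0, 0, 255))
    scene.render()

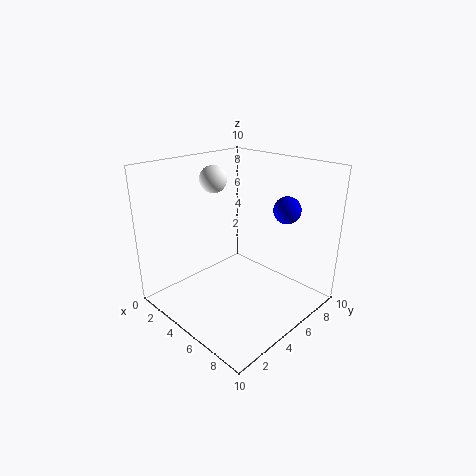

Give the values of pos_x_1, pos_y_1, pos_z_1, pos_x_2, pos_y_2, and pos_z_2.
pos_x_1 = 2
pos_y_1 = 5.5
pos_z_1 = 8.5
pos_x_2 = 6.5
pos_y_2 = 8.5
pos_z_2 = 6.5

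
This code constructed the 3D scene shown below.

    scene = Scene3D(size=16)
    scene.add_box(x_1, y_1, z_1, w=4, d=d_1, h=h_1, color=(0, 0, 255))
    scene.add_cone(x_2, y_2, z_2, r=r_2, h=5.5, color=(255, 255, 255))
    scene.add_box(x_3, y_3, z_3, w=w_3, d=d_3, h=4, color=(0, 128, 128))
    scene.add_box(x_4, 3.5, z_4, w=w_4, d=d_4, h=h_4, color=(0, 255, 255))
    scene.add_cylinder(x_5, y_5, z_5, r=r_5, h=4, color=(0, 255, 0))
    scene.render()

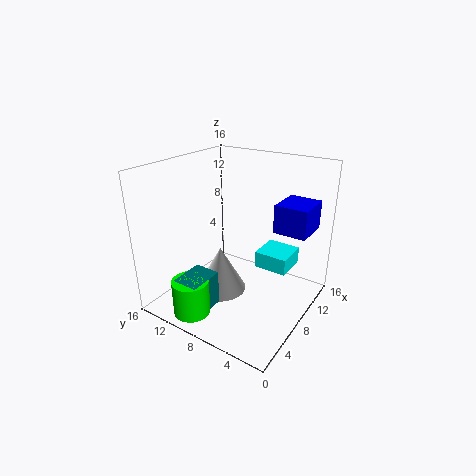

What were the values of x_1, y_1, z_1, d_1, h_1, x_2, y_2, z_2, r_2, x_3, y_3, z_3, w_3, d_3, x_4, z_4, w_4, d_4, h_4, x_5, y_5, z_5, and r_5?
x_1 = 8.5
y_1 = 0.5
z_1 = 9.5
d_1 = 3.5
h_1 = 3
x_2 = 8
y_2 = 10.5
z_2 = 0.5
r_2 = 3
x_3 = 1.5
y_3 = 9
z_3 = 0.5
w_3 = 4
d_3 = 3
x_4 = 11
z_4 = 3
w_4 = 4
d_4 = 4
h_4 = 2
x_5 = 2.5
y_5 = 10.5
z_5 = 0.5
r_5 = 2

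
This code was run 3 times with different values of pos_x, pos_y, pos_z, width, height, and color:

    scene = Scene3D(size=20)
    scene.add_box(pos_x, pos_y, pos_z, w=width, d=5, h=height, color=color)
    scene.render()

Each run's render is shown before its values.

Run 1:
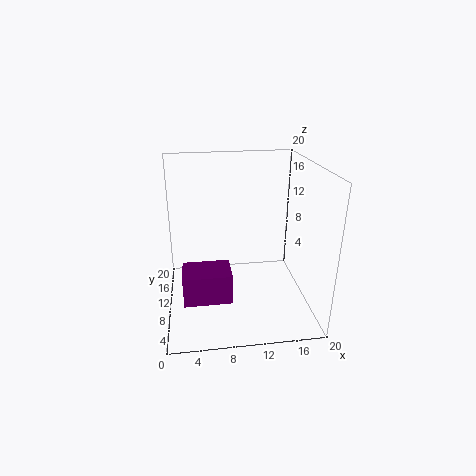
pos_x = 2, pos_y = 8, pos_z = 0.5, width = 7, height = 4.5, color = 'purple'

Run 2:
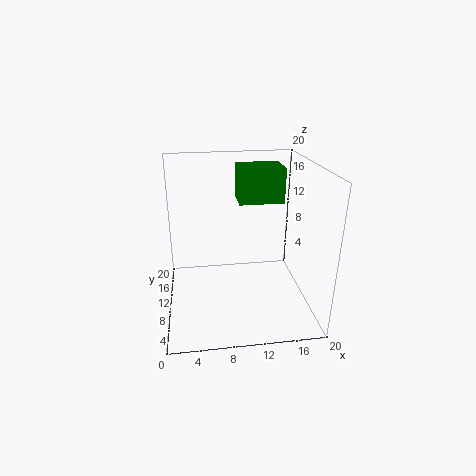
pos_x = 10.5, pos_y = 12, pos_z = 14, width = 6.5, height = 5, color = 'green'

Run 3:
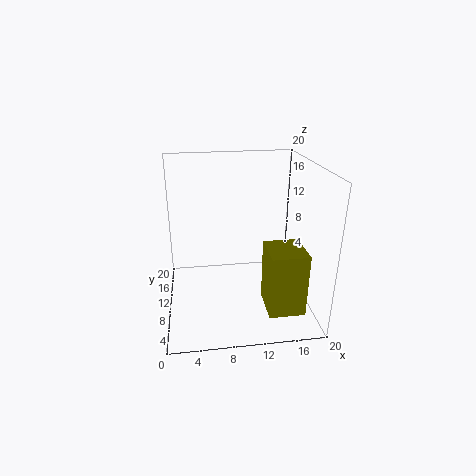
pos_x = 12.5, pos_y = 0.5, pos_z = 3.5, width = 4.5, height = 8, color = 'olive'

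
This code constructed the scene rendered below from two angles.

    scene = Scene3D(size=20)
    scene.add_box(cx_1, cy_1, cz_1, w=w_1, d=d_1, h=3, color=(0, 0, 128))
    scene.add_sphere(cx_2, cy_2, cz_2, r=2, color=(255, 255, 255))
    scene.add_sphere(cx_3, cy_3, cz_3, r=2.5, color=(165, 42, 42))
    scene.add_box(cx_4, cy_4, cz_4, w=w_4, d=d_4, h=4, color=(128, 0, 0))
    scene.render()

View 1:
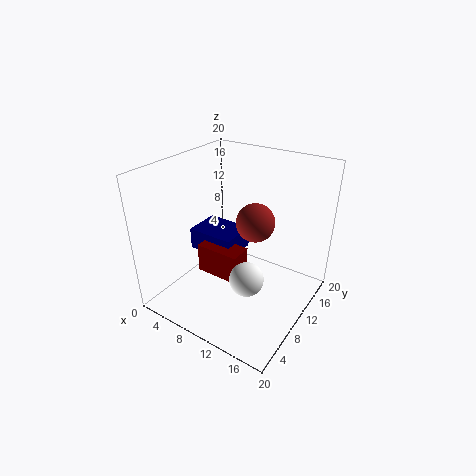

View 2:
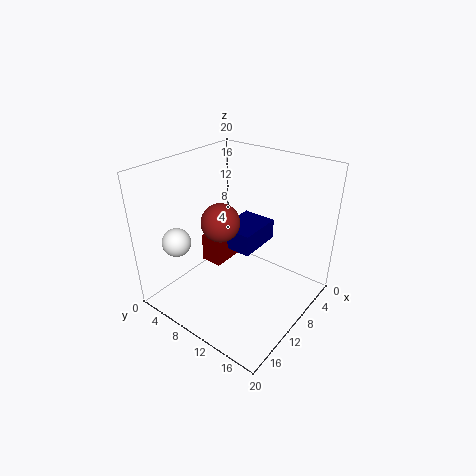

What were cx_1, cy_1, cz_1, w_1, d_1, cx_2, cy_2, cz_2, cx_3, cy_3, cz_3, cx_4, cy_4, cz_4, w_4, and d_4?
cx_1 = 4; cy_1 = 7; cz_1 = 8; w_1 = 6.5; d_1 = 5; cx_2 = 15.5; cy_2 = 3.5; cz_2 = 9.5; cx_3 = 13; cy_3 = 9.5; cz_3 = 13.5; cx_4 = 6.5; cy_4 = 5.5; cz_4 = 6; w_4 = 6; d_4 = 3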